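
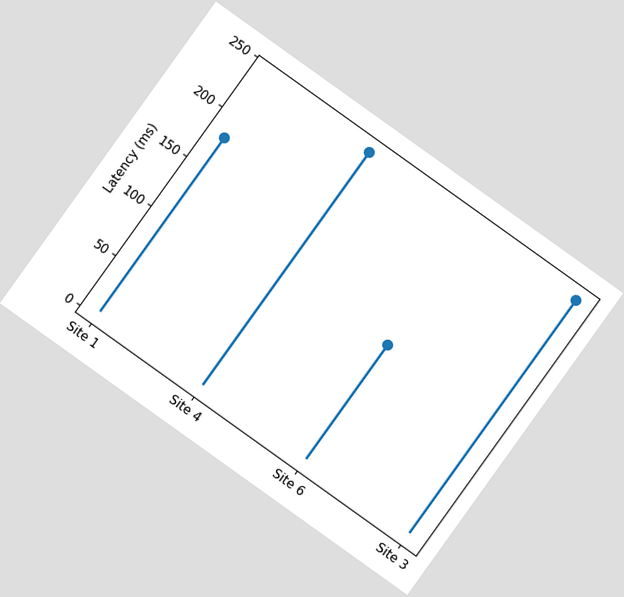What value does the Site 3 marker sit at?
240ms

The chart is tilted about 36° clockwise. The Site 3 marker sits at 240ms.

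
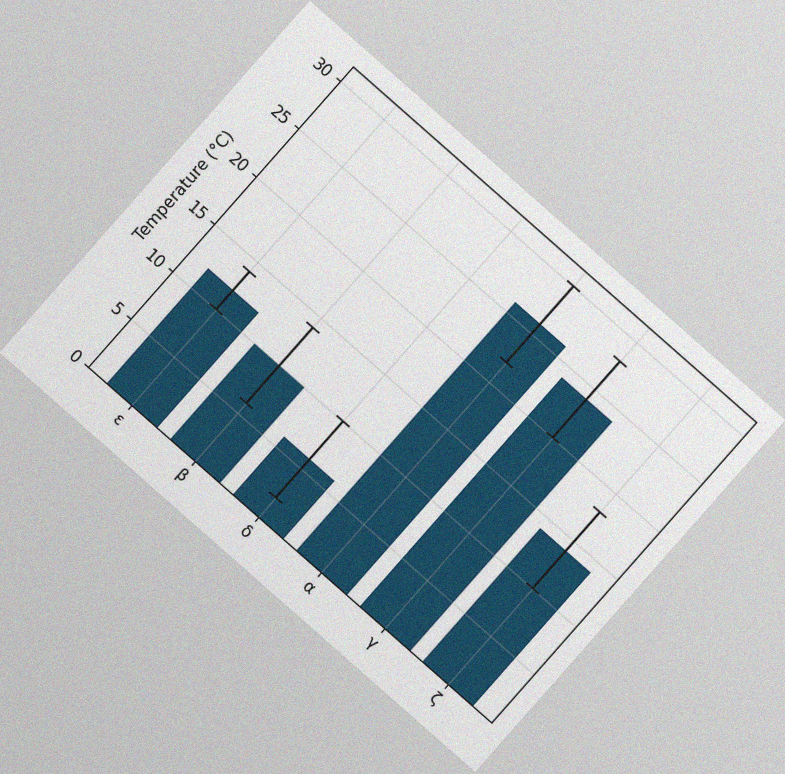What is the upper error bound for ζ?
The chart is tilted about 41° clockwise, with some photo noise. The ζ bar's upper whisker reaches 18°C.

18°C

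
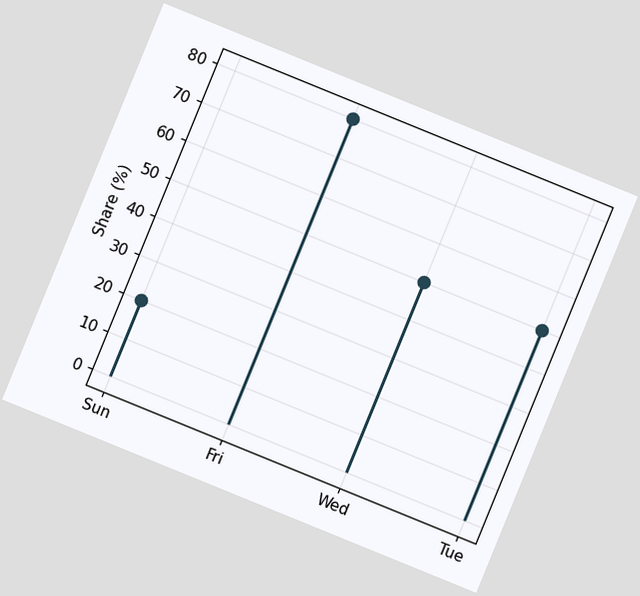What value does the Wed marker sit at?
The chart is tilted about 22° clockwise. The Wed marker sits at 50%.

50%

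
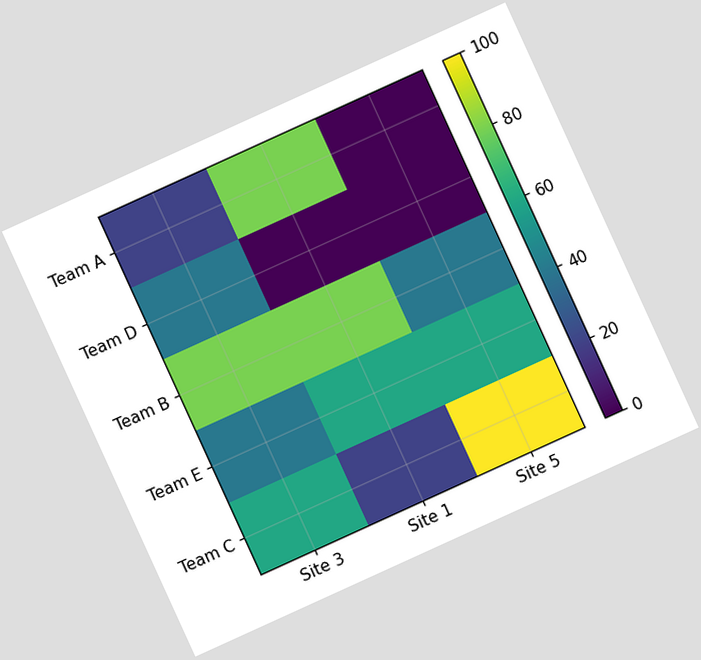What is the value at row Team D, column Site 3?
The chart is tilted about 24° counter-clockwise. Matching cell (Team D, Site 3) against the colorbar gives 40.

40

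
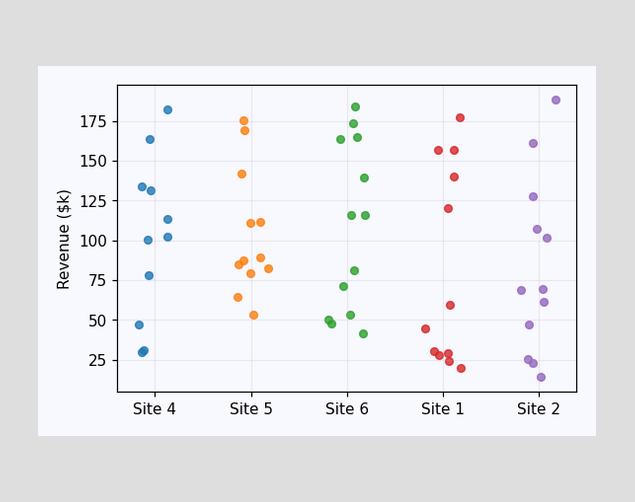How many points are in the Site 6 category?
13

Counting the markers in the Site 6 column gives 13.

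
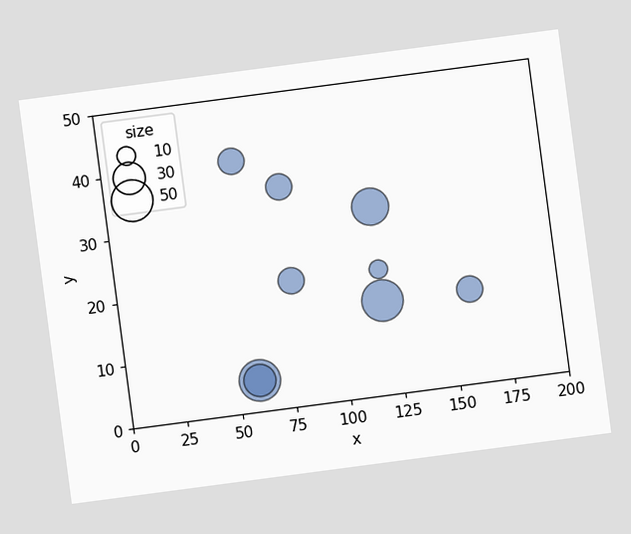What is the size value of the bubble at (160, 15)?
The chart is tilted about 8° counter-clockwise. Matching the bubble at (160, 15) against the size legend gives 20.

20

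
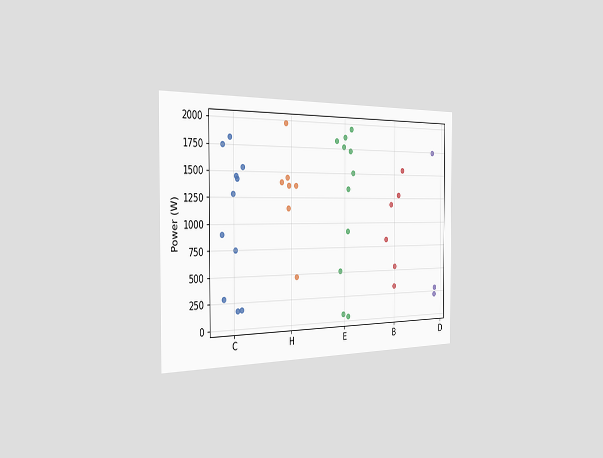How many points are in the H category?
The chart is viewed slightly from the left. Counting the markers in the H column gives 7.

7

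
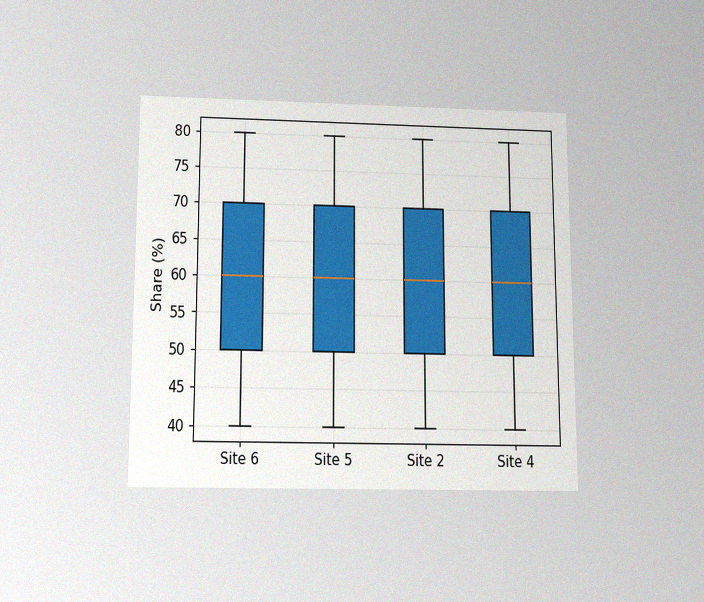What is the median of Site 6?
The chart is viewed slightly from below, with some photo noise. The median line in the Site 6 box sits at 60%.

60%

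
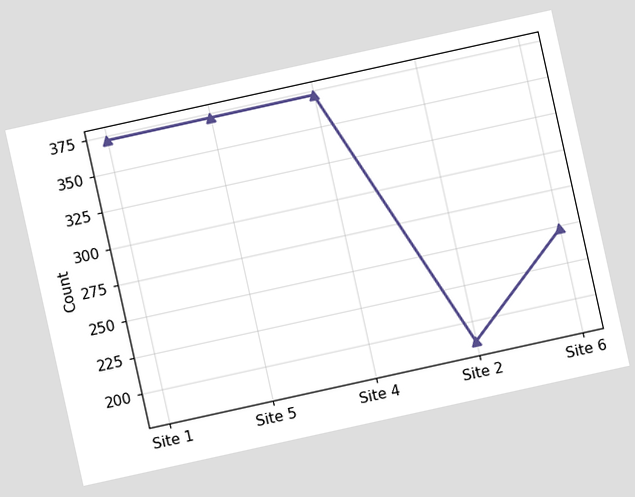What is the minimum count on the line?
The chart is tilted about 12° counter-clockwise. The lowest point is at Site 2, and reading across to the y-axis gives 186.

186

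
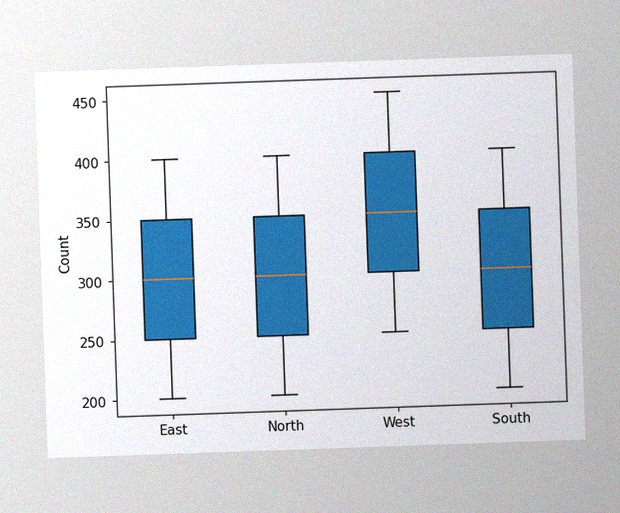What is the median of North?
300

The image has some photo noise and uneven lighting. The median line in the North box sits at 300.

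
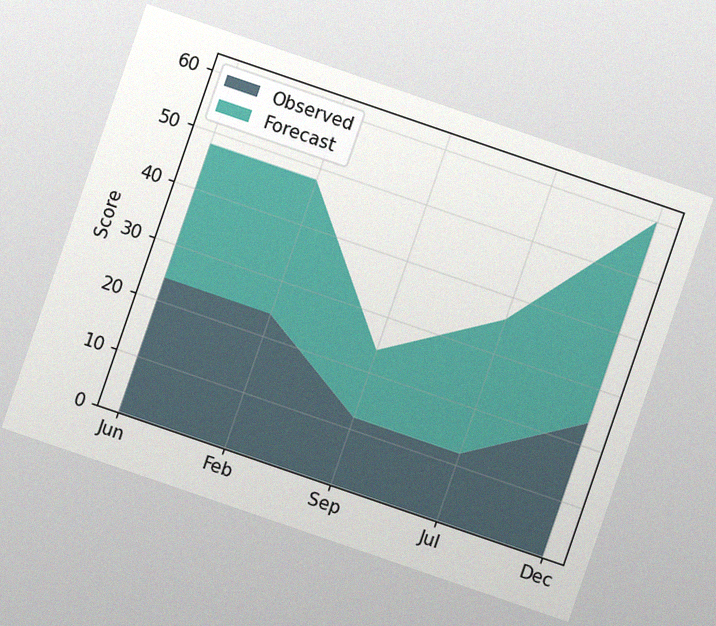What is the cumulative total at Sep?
The chart is tilted about 19° clockwise, with some photo noise. The stacked total at Sep reaches 24.

24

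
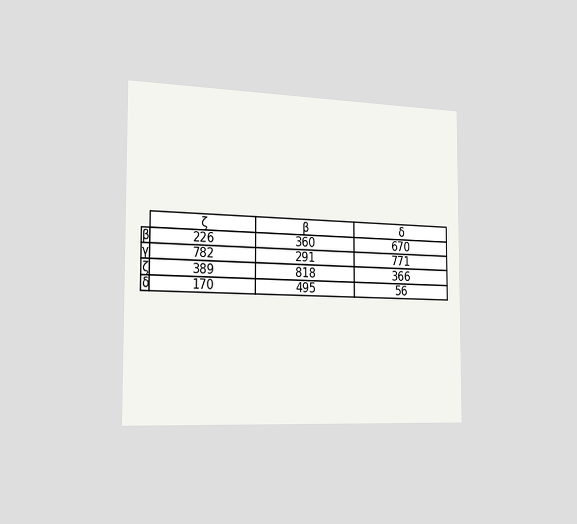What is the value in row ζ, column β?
818

The chart is viewed slightly from the left. The (ζ, β) cell reads 818.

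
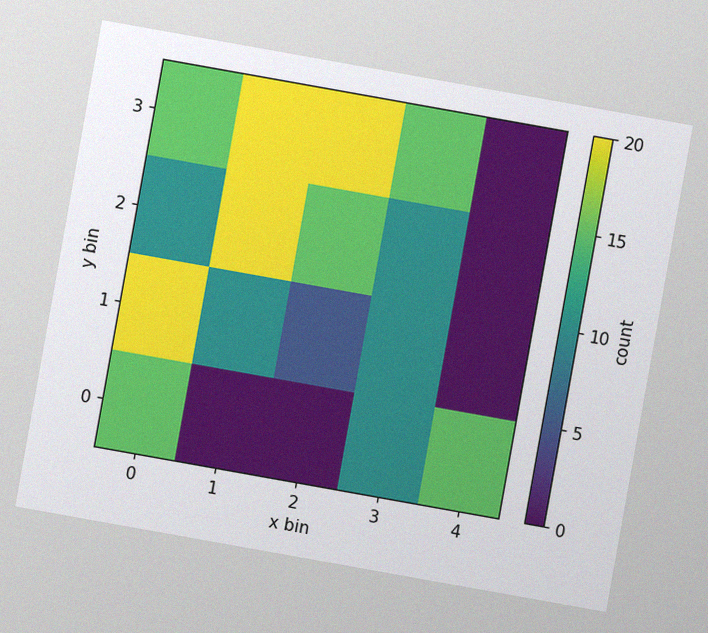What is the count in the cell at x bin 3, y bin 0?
10

The chart is tilted about 10° clockwise, with some photo noise. Matching the cell (3, 0) against the colorbar gives 10.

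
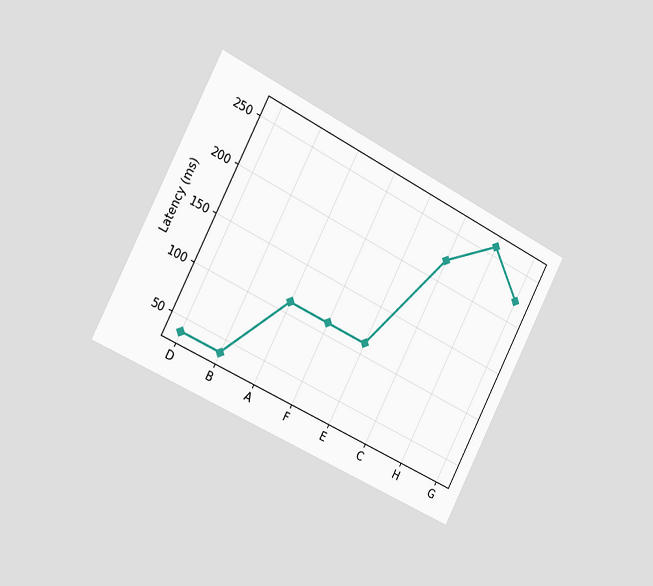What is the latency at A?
The chart is tilted about 27° clockwise and viewed slightly from the left. At A, the line is at 111ms.

111ms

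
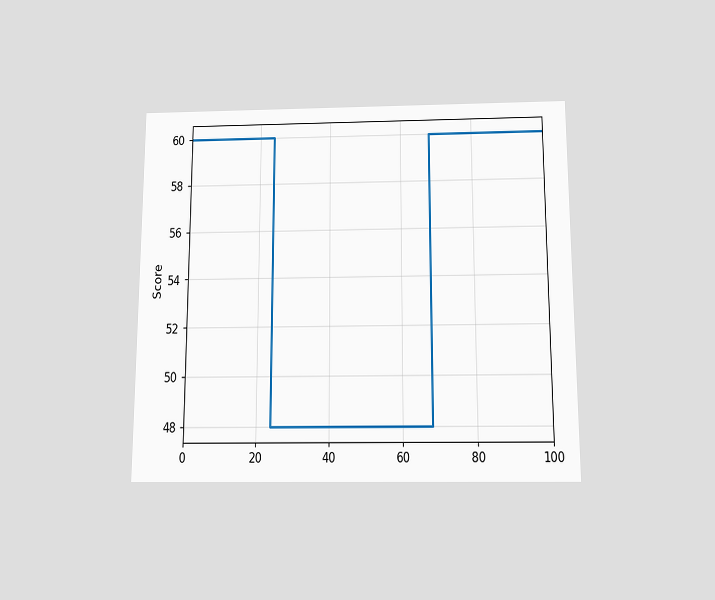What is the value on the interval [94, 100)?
The chart is viewed slightly from below. On [94, 100) the step sits at 60.

60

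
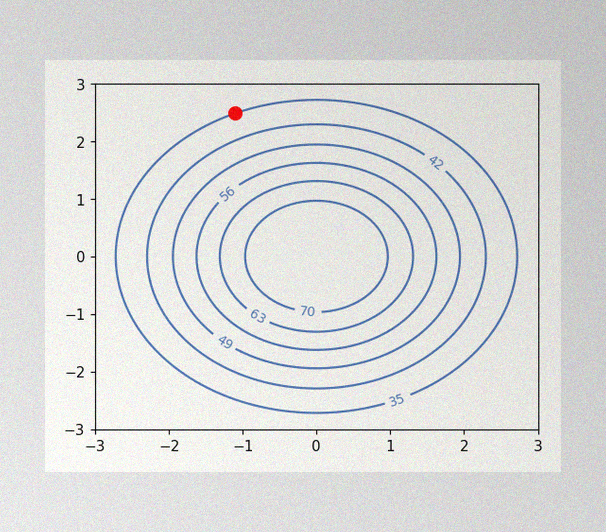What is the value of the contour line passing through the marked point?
35

The image has some photo noise and uneven lighting. The marked point sits on the contour labelled 35.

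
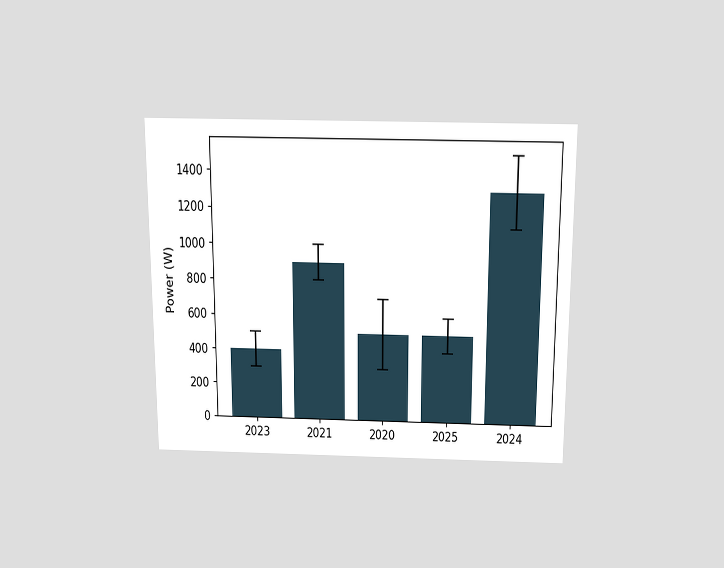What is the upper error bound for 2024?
The chart is viewed slightly from above. The 2024 bar's upper whisker reaches 1500W.

1500W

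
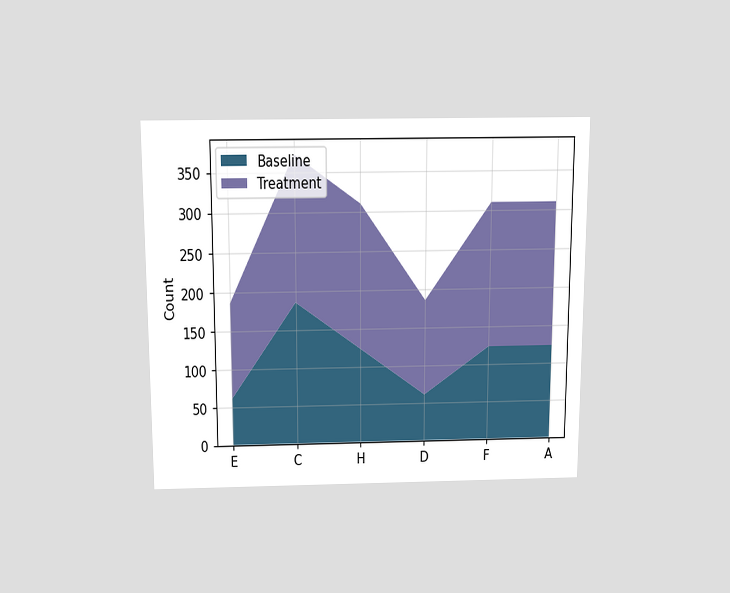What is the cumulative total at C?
372

The chart is viewed slightly from above. The stacked total at C reaches 372.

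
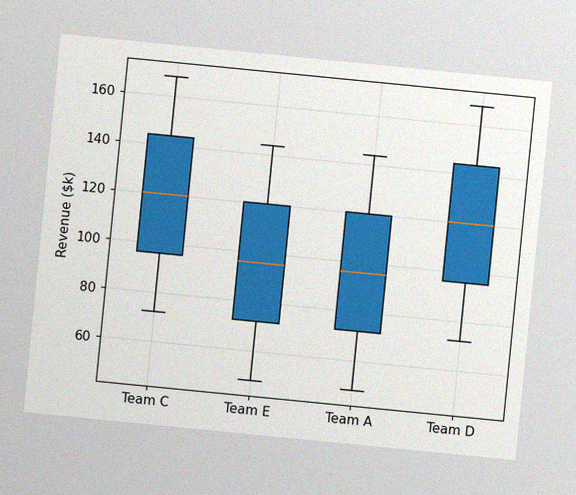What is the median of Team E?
$96k

The chart is tilted about 6° clockwise, with some photo noise. The median line in the Team E box sits at $96k.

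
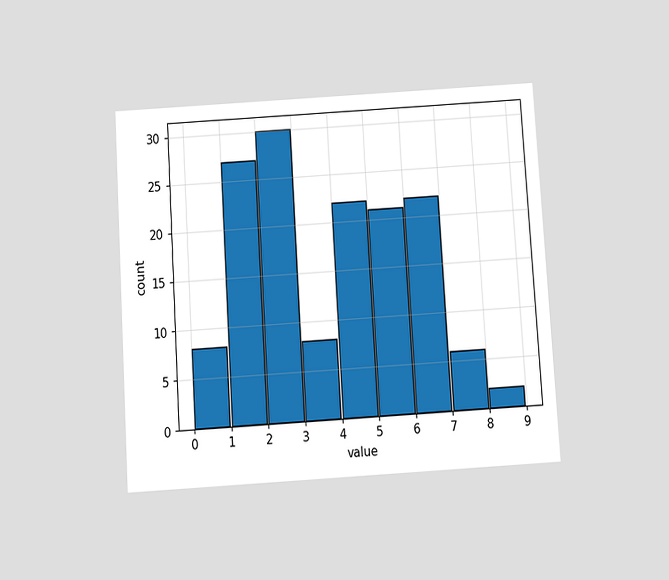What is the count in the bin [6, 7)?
The chart is tilted about 4° counter-clockwise and viewed slightly from below. The [6, 7) bin has height 22.

22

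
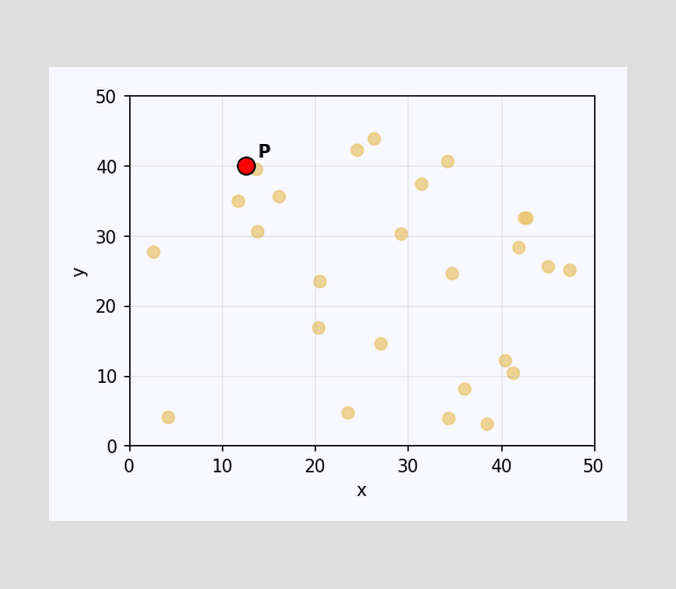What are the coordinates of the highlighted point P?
(12.5, 40)

Following the gridlines from P to each axis, P sits at (12.5, 40).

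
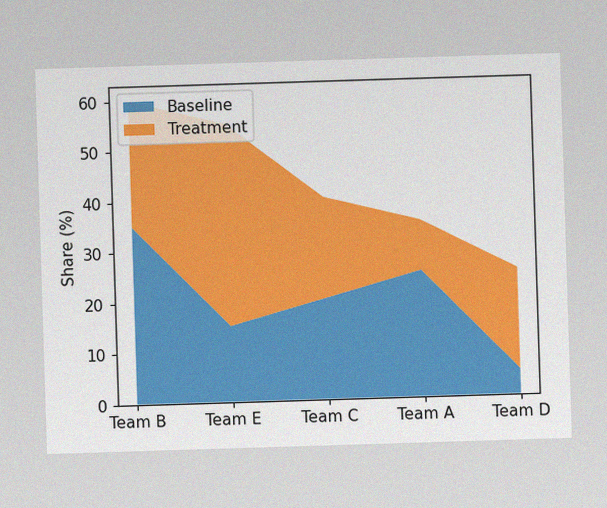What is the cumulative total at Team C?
40%

The image has some photo noise and uneven lighting. The stacked total at Team C reaches 40%.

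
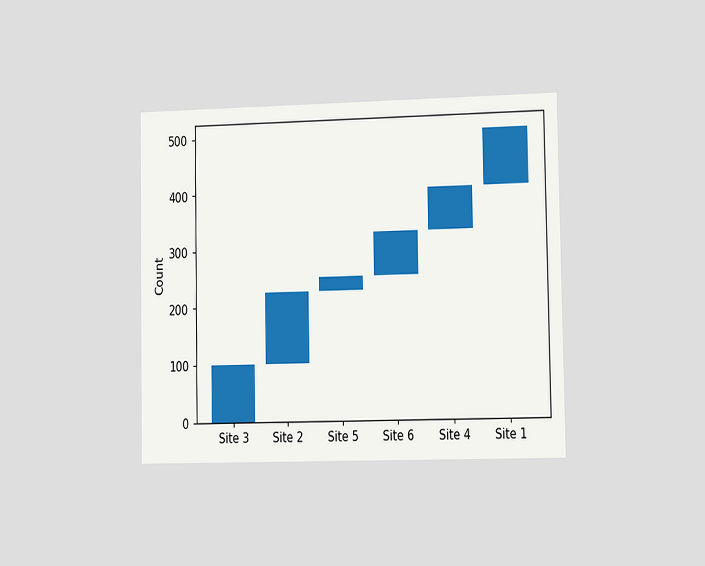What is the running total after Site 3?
100

The chart is viewed slightly from the right. After Site 3 the running total reaches 100.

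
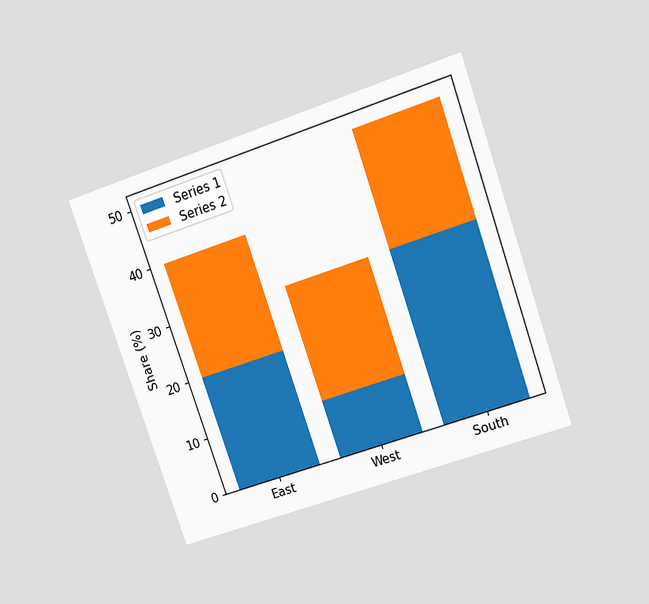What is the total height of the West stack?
30%

The chart is tilted about 19° counter-clockwise and viewed at a slight angle. The West stack's top reaches 30% on the y-axis.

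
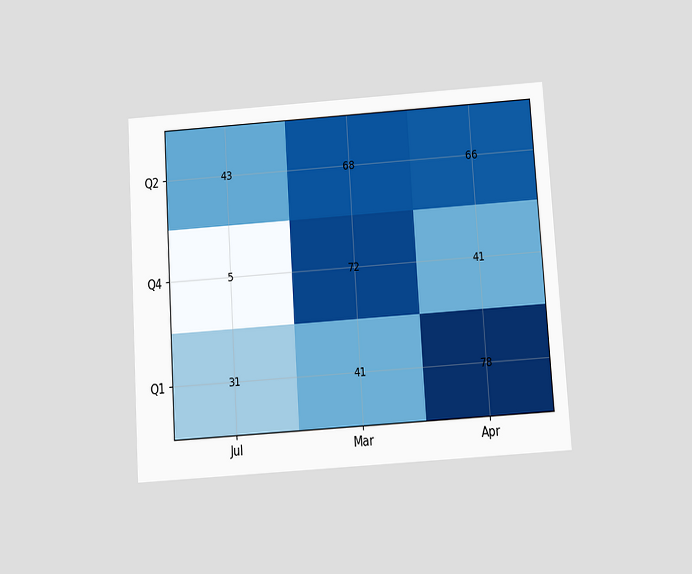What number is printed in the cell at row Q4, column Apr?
41

The chart is tilted about 4° counter-clockwise and viewed slightly from below. The (Q4, Apr) cell reads 41.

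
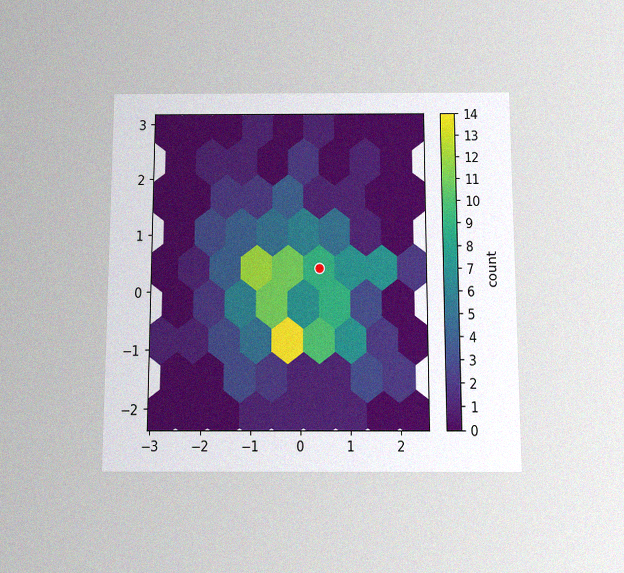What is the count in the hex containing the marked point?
The chart is viewed slightly from below, with some photo noise. The marked hex reads 9 on the colorbar.

9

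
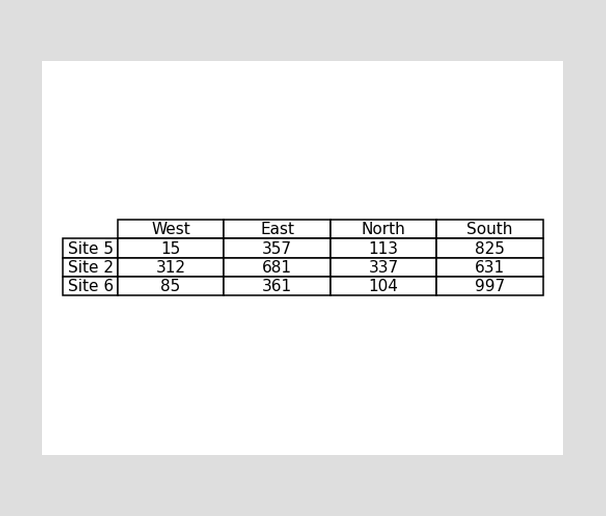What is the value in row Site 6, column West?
85

The (Site 6, West) cell reads 85.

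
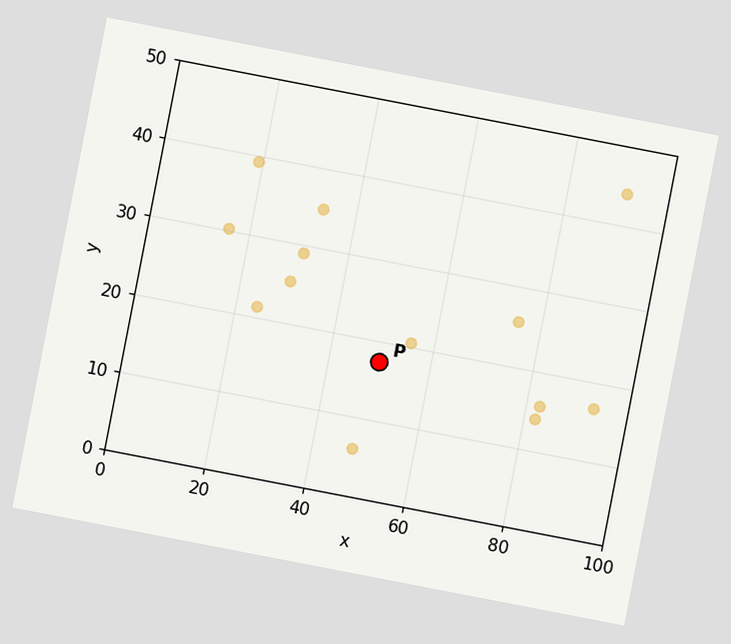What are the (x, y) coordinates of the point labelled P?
(50, 17.5)

The chart is tilted about 11° clockwise. Following the gridlines from P to each axis, P sits at (50, 17.5).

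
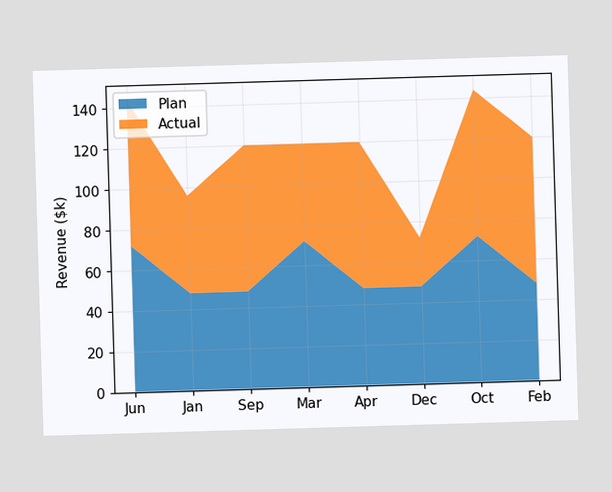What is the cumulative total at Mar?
The stacked total at Mar reaches $120k.

$120k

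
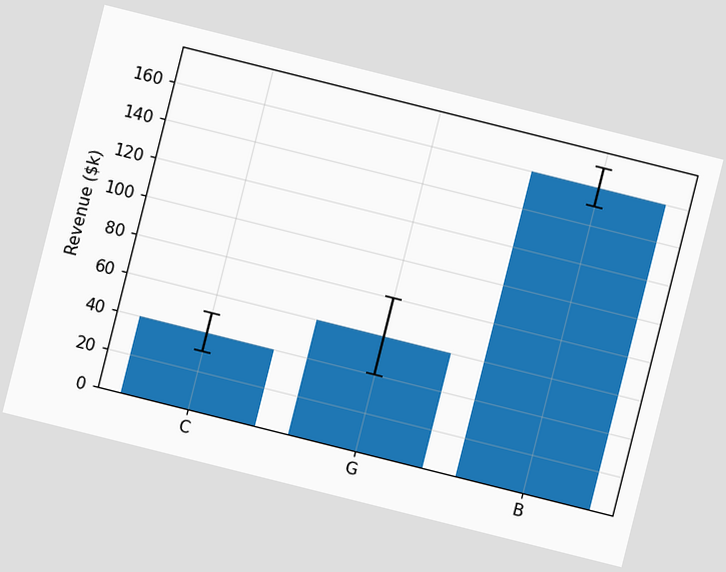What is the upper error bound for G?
The chart is tilted about 14° clockwise. The G bar's upper whisker reaches $80k.

$80k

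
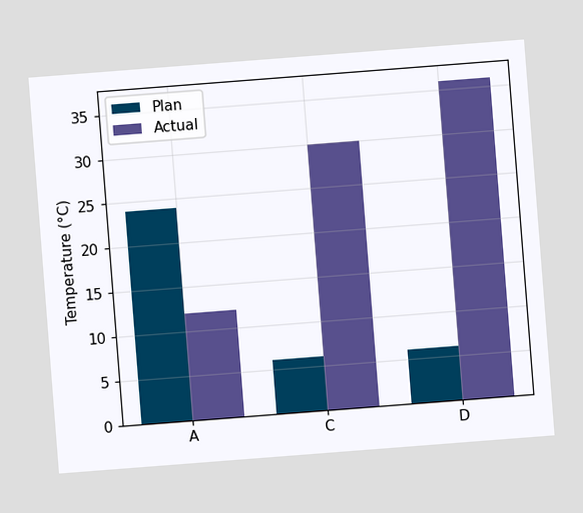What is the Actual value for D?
36°C

The chart is tilted about 4° counter-clockwise. The Actual bar at D reaches 36°C on the y-axis.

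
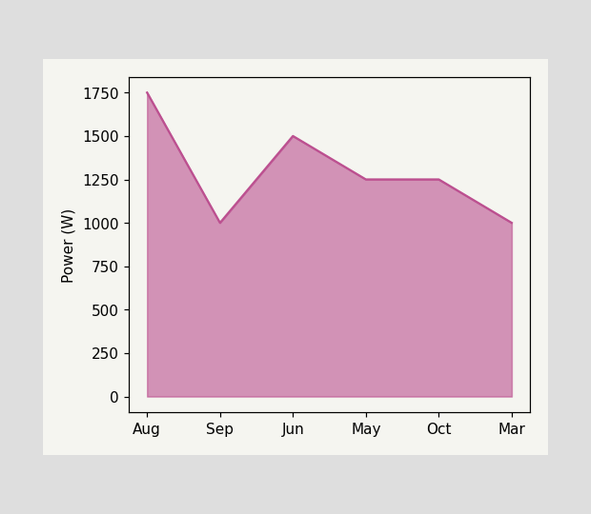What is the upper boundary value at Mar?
At Mar the upper boundary is at 1000W.

1000W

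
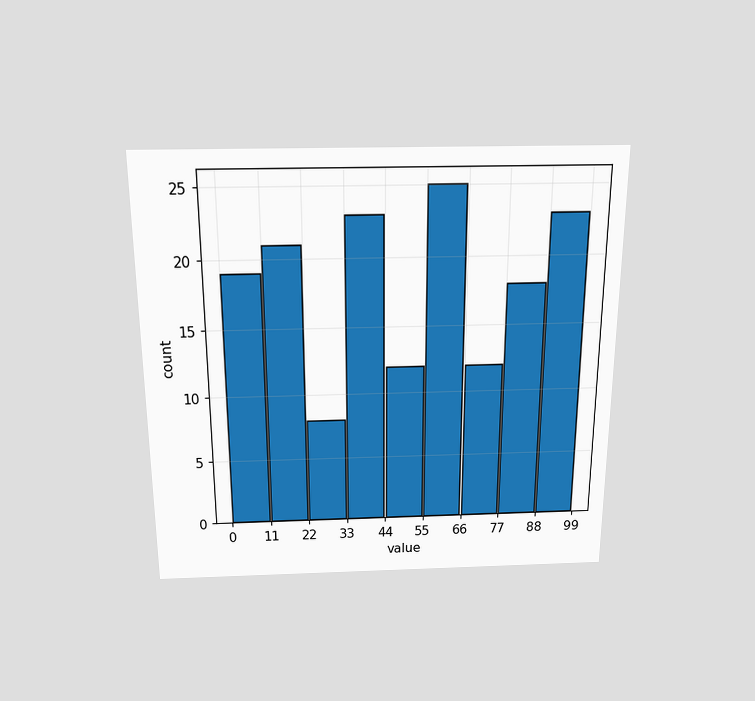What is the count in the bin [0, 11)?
19

The chart is viewed slightly from above. The [0, 11) bin has height 19.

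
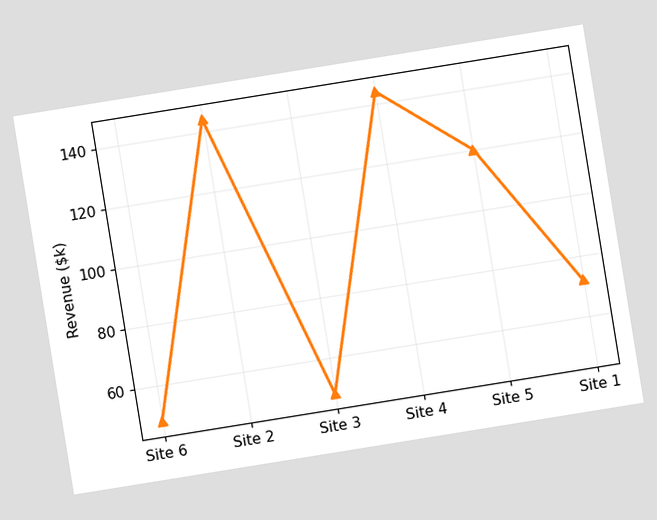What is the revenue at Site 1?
$72k

The chart is tilted about 9° counter-clockwise. At Site 1, the line is at $72k.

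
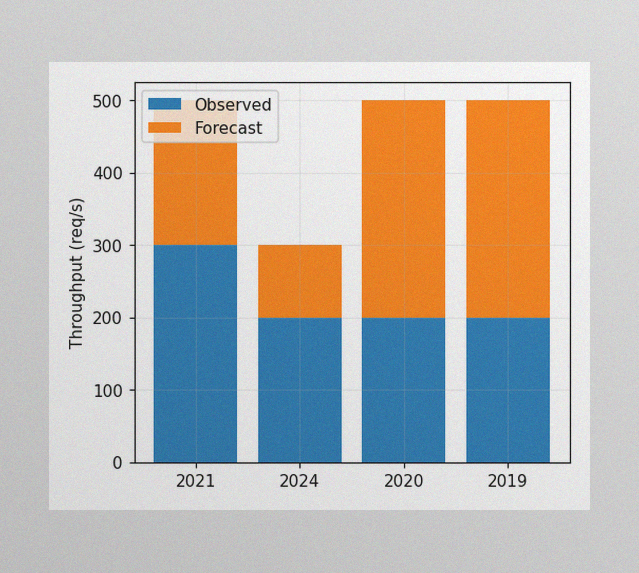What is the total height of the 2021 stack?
The image has some photo noise and uneven lighting. The 2021 stack's top reaches 500req/s on the y-axis.

500req/s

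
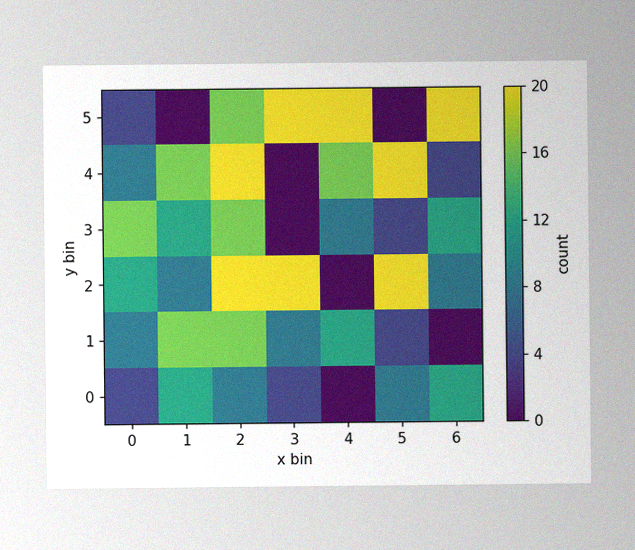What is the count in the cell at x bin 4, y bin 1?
12

The image has some photo noise and uneven lighting. Matching the cell (4, 1) against the colorbar gives 12.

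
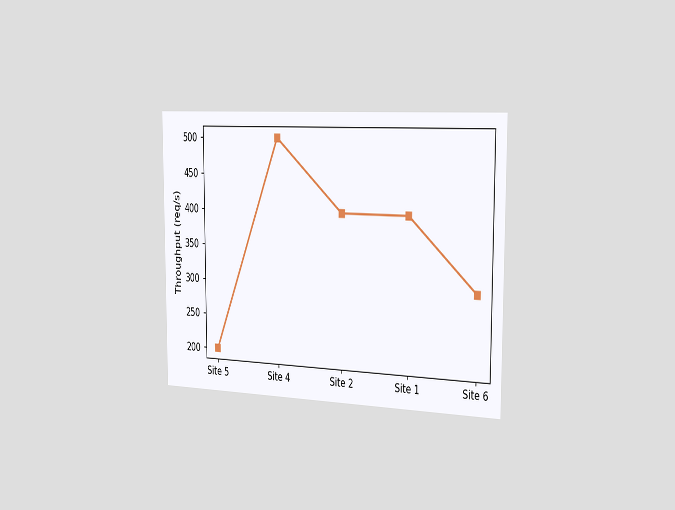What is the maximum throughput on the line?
The chart is viewed slightly from the right. The highest point is at Site 4, and reading across to the y-axis gives 500req/s.

500req/s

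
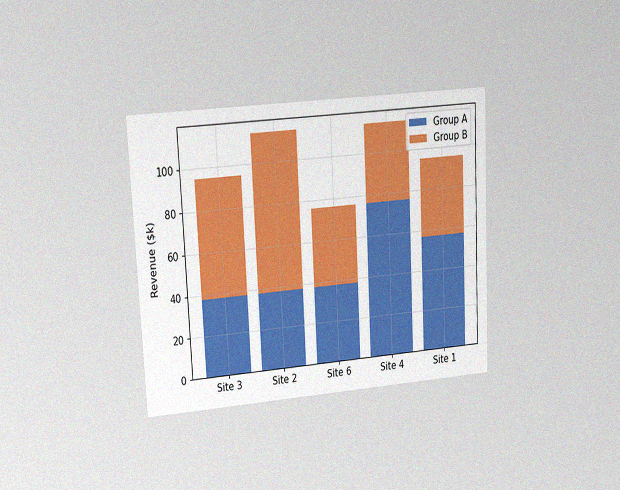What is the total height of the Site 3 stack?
$95k

The chart is tilted about 3° counter-clockwise and viewed at a slight angle, with some photo noise. The Site 3 stack's top reaches $95k on the y-axis.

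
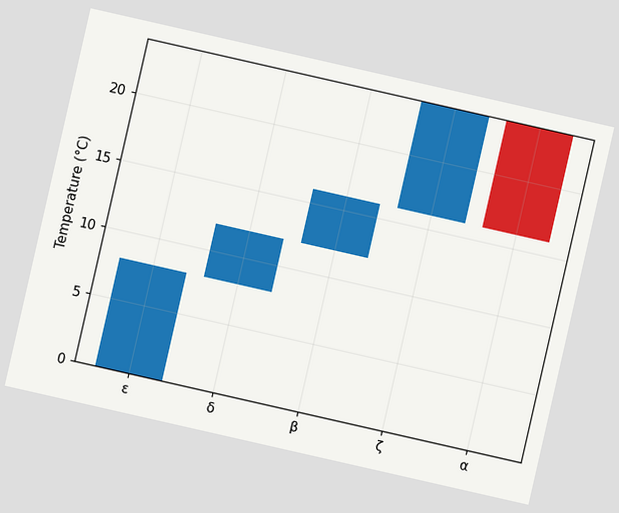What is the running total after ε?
8°C

The chart is tilted about 13° clockwise. After ε the running total reaches 8°C.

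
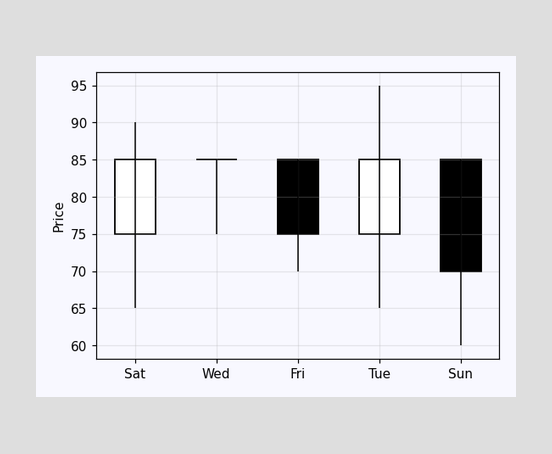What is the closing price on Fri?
75

The Fri candle closes at 75.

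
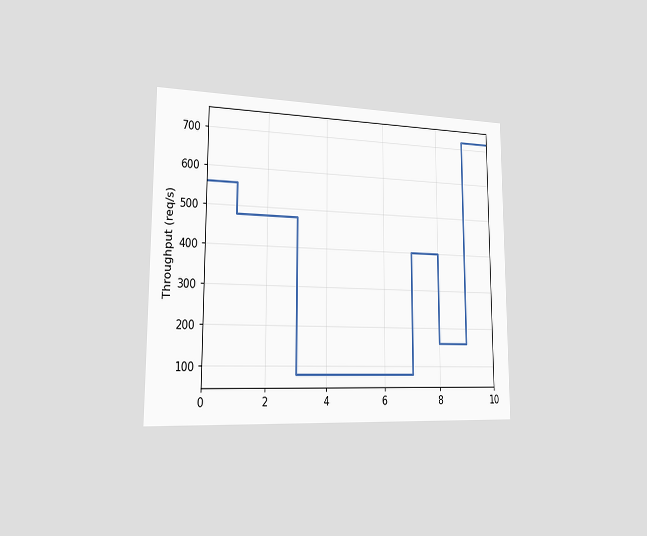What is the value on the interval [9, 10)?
The chart is viewed slightly from the left. On [9, 10) the step sits at 720req/s.

720req/s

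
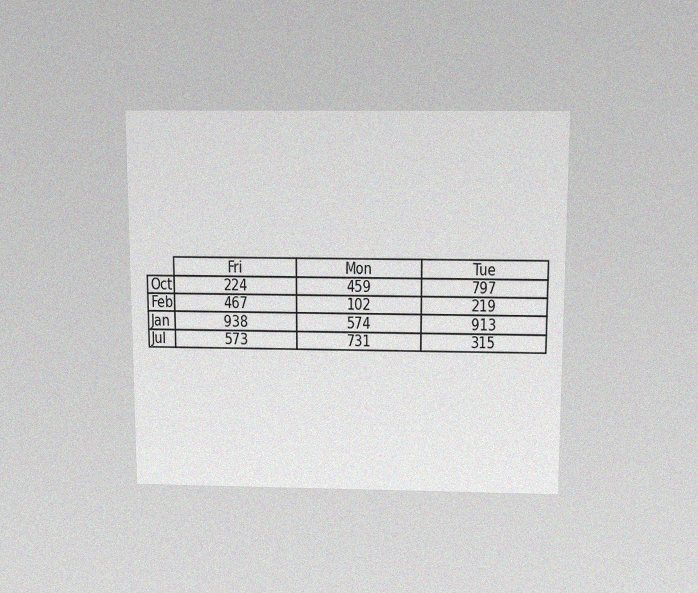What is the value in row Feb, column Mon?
102

The chart is viewed slightly from above, with some photo noise. The (Feb, Mon) cell reads 102.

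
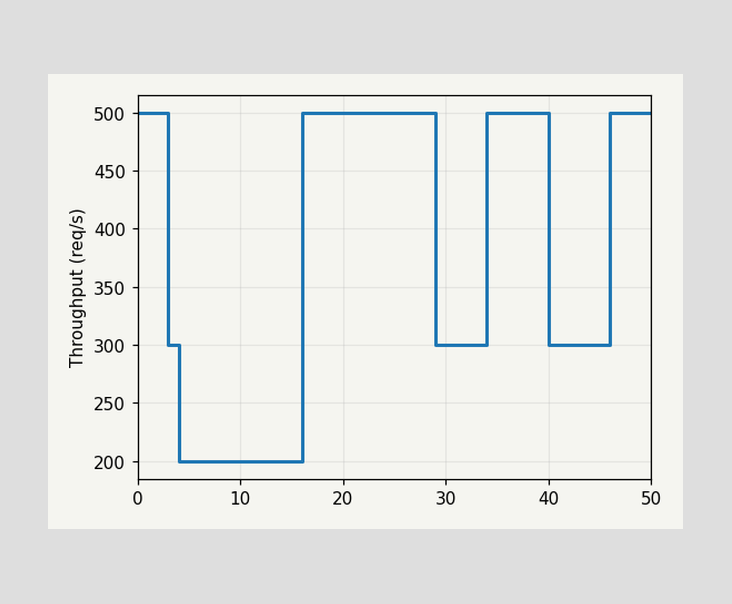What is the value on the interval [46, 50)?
On [46, 50) the step sits at 500req/s.

500req/s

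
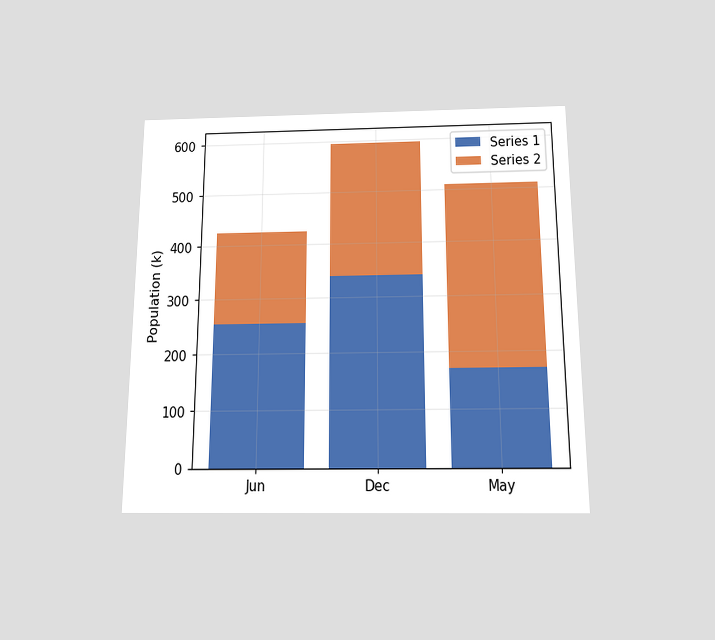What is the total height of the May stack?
510k

The chart is viewed slightly from below. The May stack's top reaches 510k on the y-axis.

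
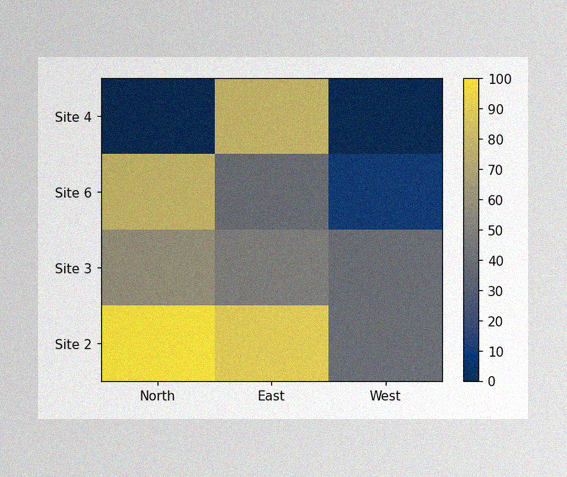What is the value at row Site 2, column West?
The image has some photo noise and uneven lighting. Matching cell (Site 2, West) against the colorbar gives 40.

40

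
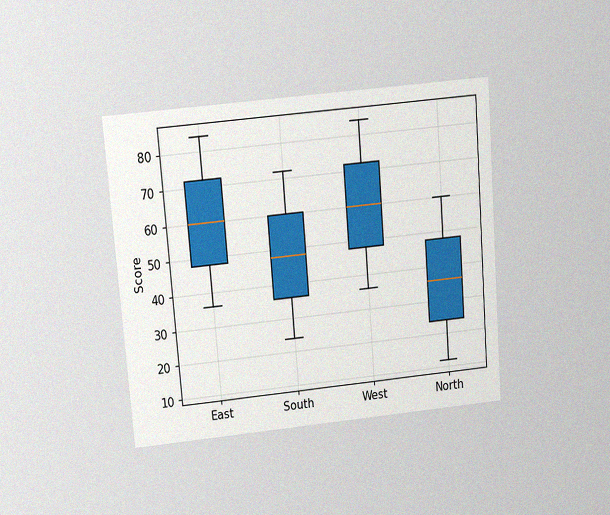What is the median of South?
48

The chart is tilted about 5° counter-clockwise and viewed slightly from above, with some photo noise. The median line in the South box sits at 48.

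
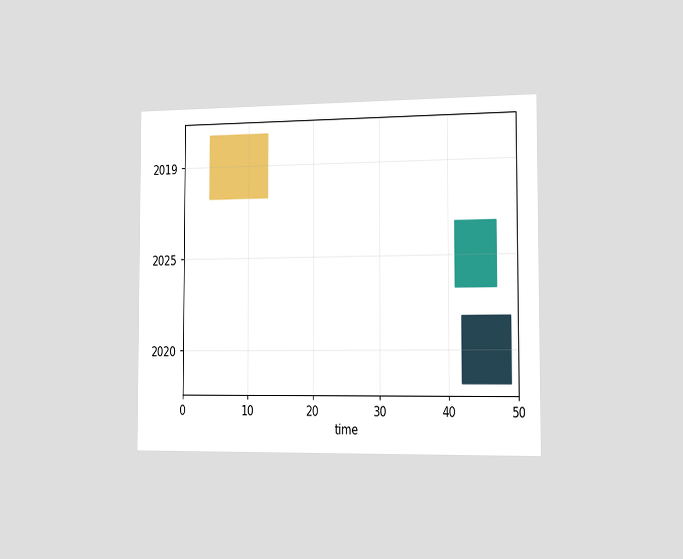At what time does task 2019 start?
4

The chart is viewed slightly from the right. The 2019 bar begins at t=4.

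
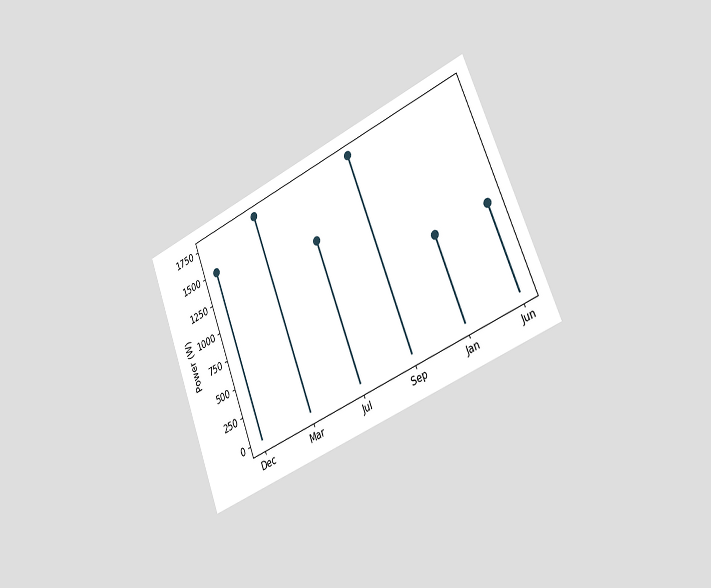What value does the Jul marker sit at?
The chart is tilted about 22° counter-clockwise and viewed slightly from the right. The Jul marker sits at 1250W.

1250W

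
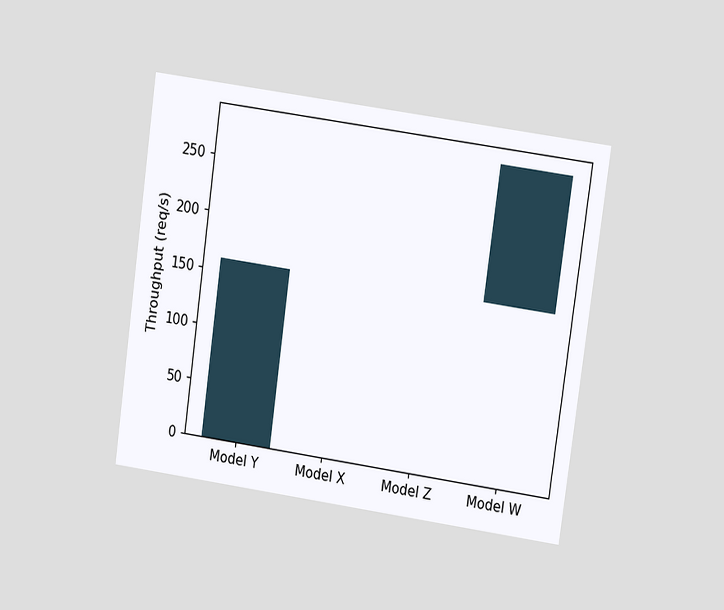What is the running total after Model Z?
160req/s

The chart is tilted about 8° clockwise and viewed at a slight angle. After Model Z the running total reaches 160req/s.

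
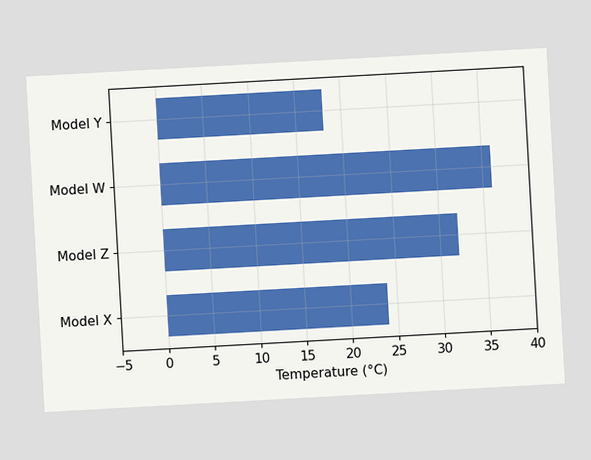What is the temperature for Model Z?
The chart is tilted about 3° counter-clockwise. Reading along the chart's x-axis, the Model Z bar reaches 32°C.

32°C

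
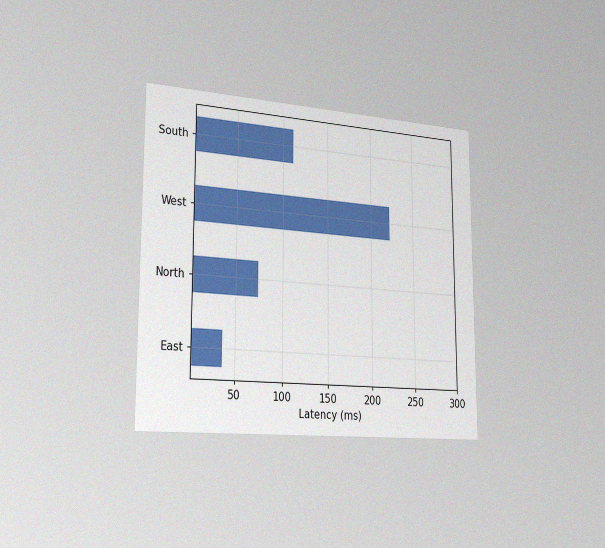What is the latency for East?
The chart is viewed slightly from the left, with some photo noise. Reading along the chart's x-axis, the East bar reaches 37ms.

37ms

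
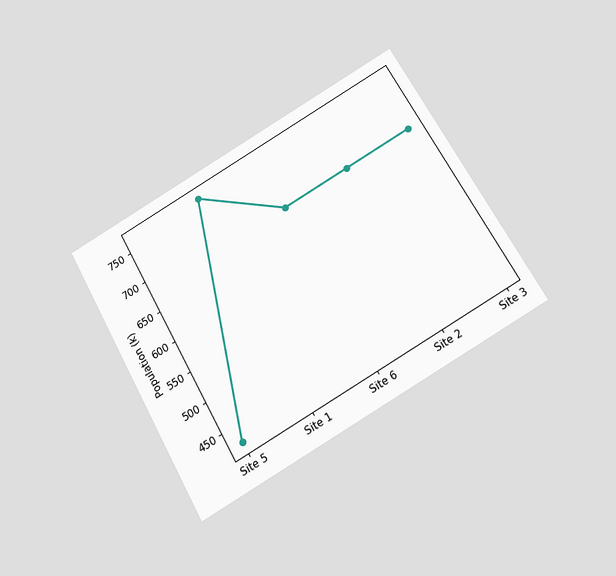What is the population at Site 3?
The chart is tilted about 29° counter-clockwise and viewed slightly from below. At Site 3, the line is at 680k.

680k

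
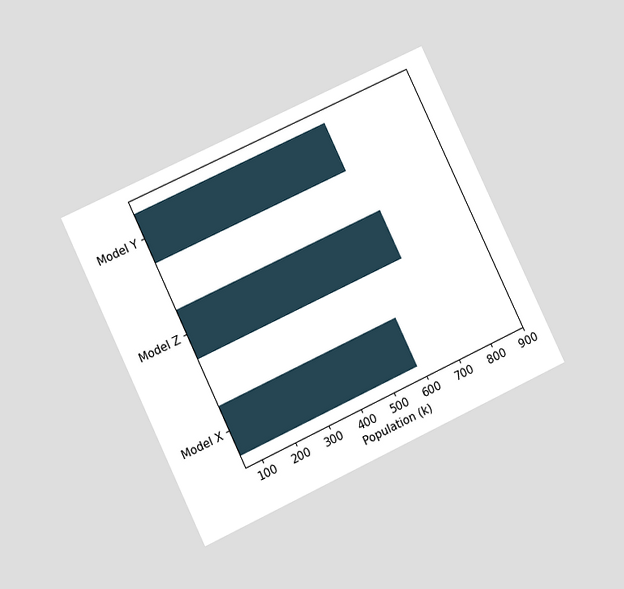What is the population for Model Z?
672k

The chart is tilted about 25° counter-clockwise and viewed at a slight angle. Reading along the chart's x-axis, the Model Z bar reaches 672k.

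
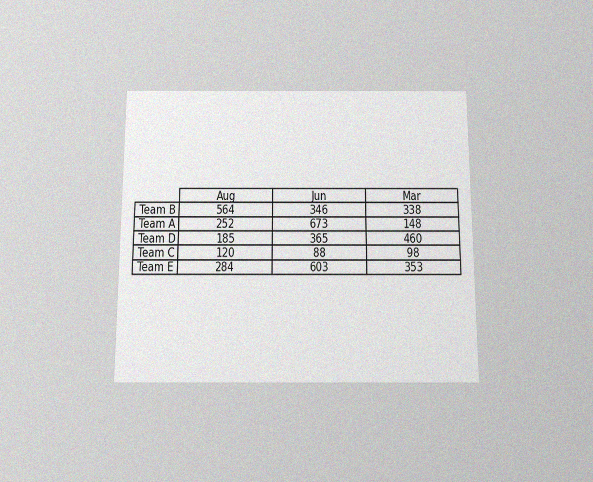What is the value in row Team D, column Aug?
The chart is viewed slightly from below, with some photo noise. The (Team D, Aug) cell reads 185.

185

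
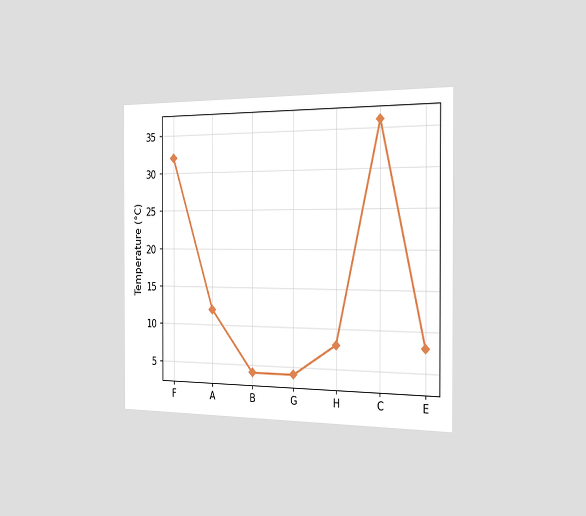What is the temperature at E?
8°C

The chart is viewed slightly from the right. At E, the line is at 8°C.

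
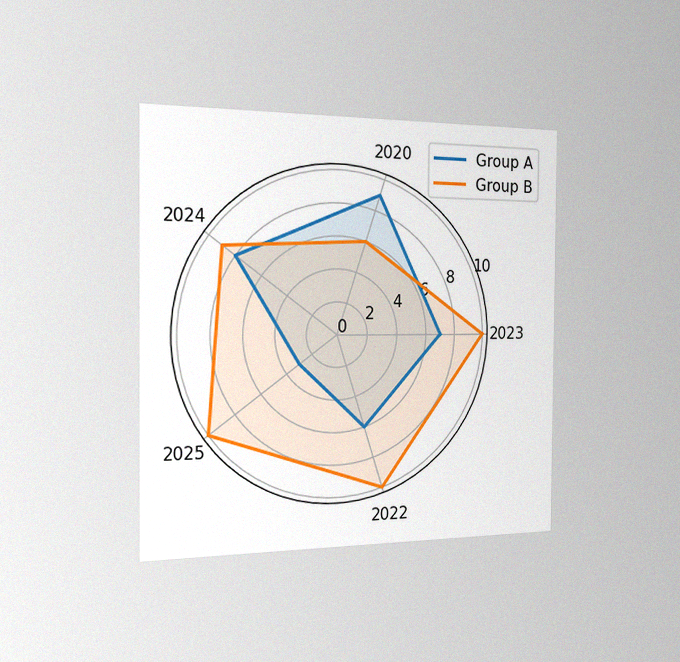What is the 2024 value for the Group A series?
8

The chart is viewed slightly from the left, with some photo noise. On the 2024 axis, Group A reaches 8.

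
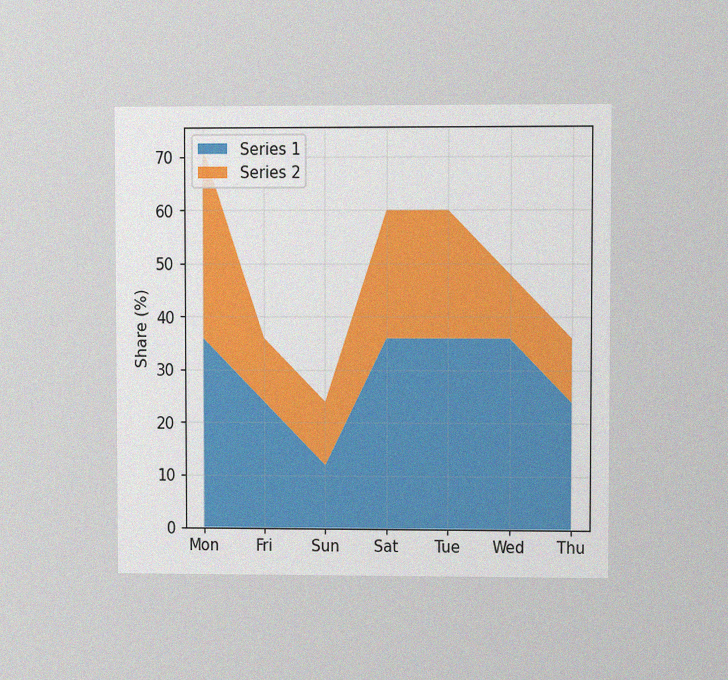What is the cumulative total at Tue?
60%

The chart is viewed at a slight angle, with some photo noise. The stacked total at Tue reaches 60%.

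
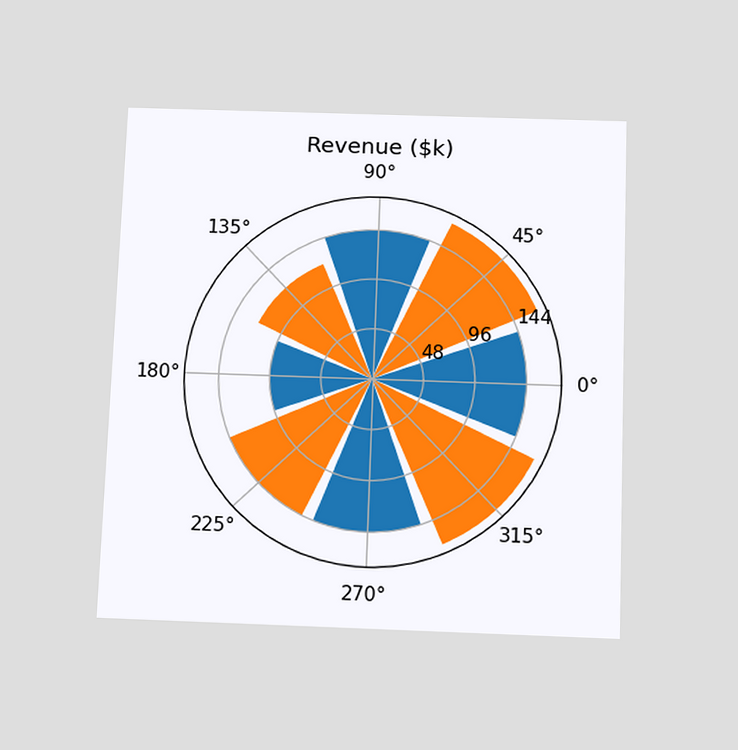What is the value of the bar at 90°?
The chart is tilted about 2° clockwise and viewed slightly from below. The bar at 90° reaches $144k on the radial axis.

$144k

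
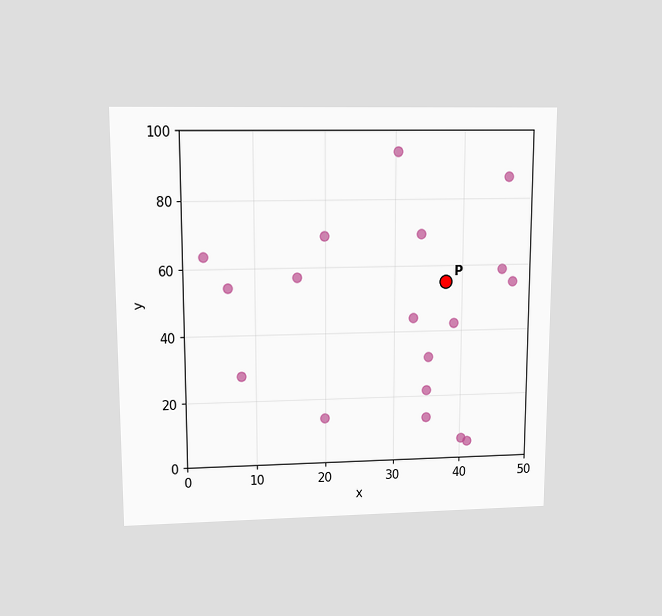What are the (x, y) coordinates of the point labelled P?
The chart is viewed at a slight angle. Following the gridlines from P to each axis, P sits at (37.5, 55).

(37.5, 55)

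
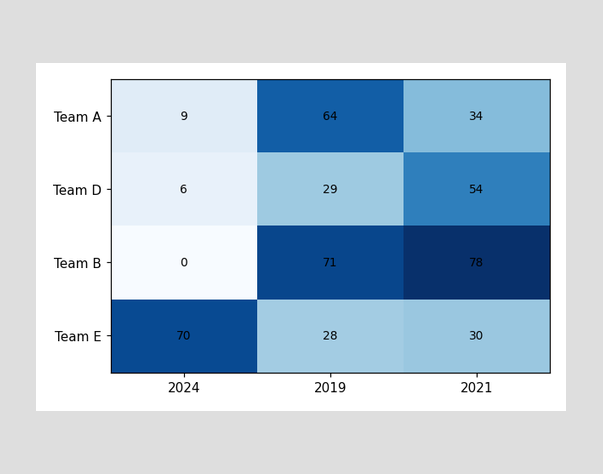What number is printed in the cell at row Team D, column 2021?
The (Team D, 2021) cell reads 54.

54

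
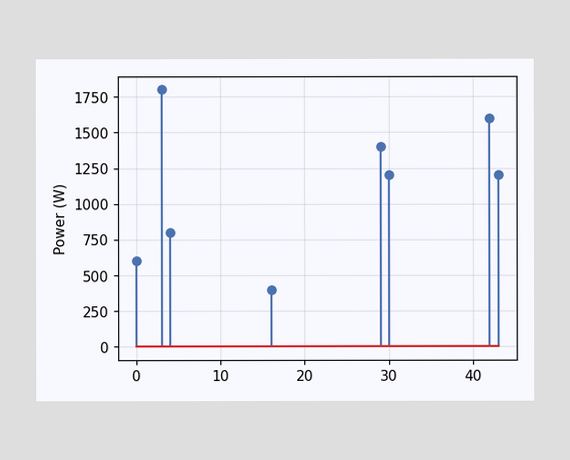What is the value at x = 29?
1400W

The stem at x=29 reaches 1400W.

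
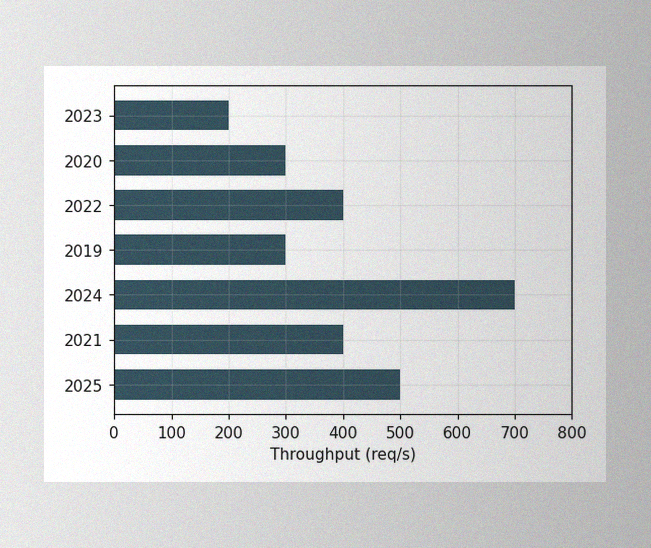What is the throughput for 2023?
200req/s

The image has some photo noise and uneven lighting. Reading along the chart's x-axis, the 2023 bar reaches 200req/s.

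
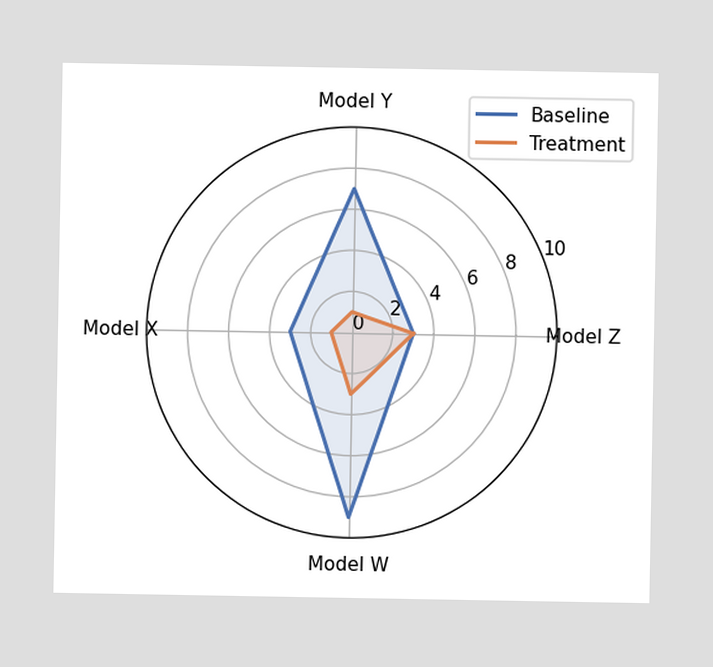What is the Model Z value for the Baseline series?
3

On the Model Z axis, Baseline reaches 3.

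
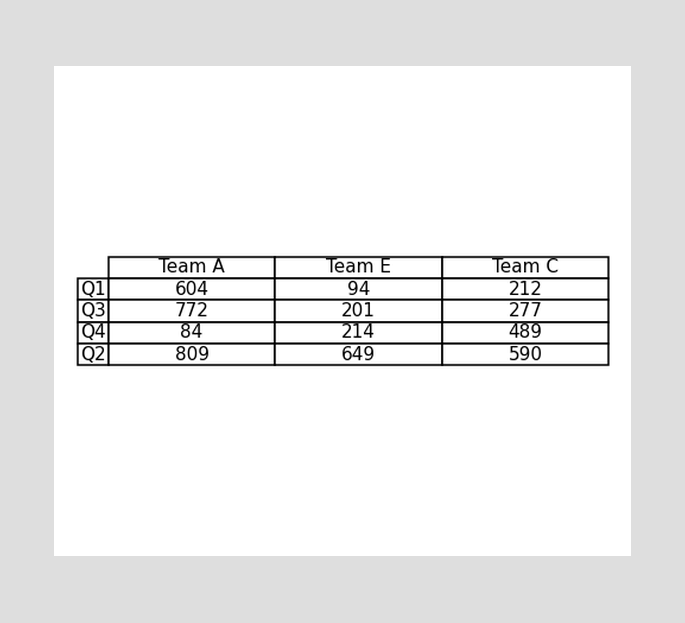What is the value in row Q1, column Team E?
94

The (Q1, Team E) cell reads 94.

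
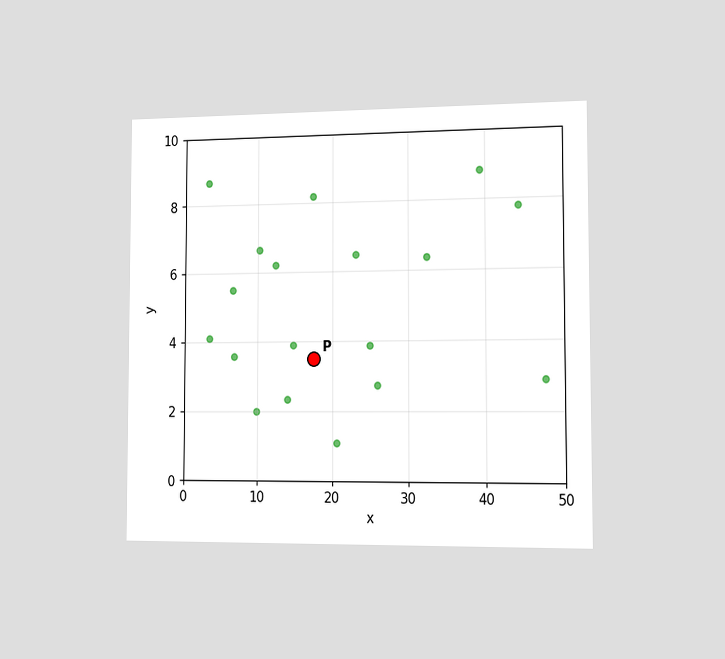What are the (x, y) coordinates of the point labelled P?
(17.5, 3.5)

The chart is viewed slightly from the right. Following the gridlines from P to each axis, P sits at (17.5, 3.5).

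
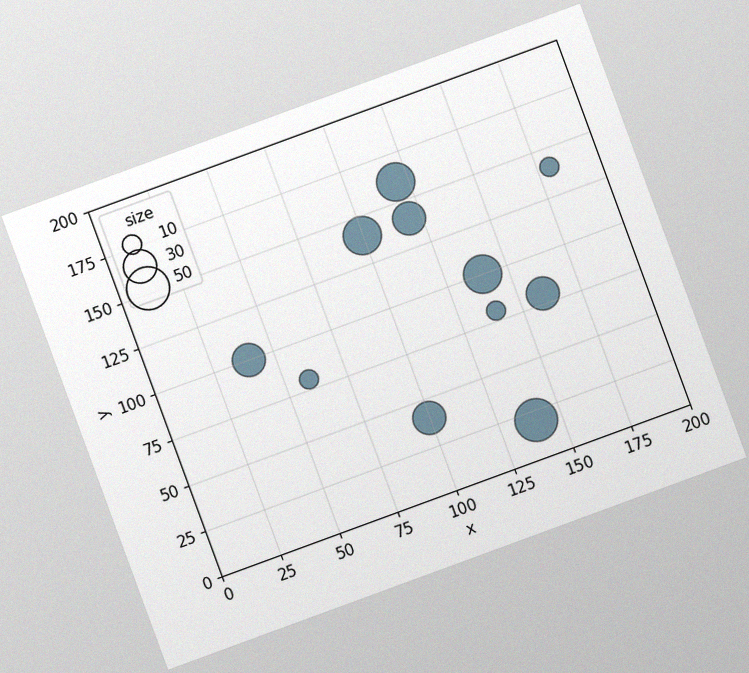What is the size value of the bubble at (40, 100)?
The chart is tilted about 20° counter-clockwise, with some photo noise. Matching the bubble at (40, 100) against the size legend gives 30.

30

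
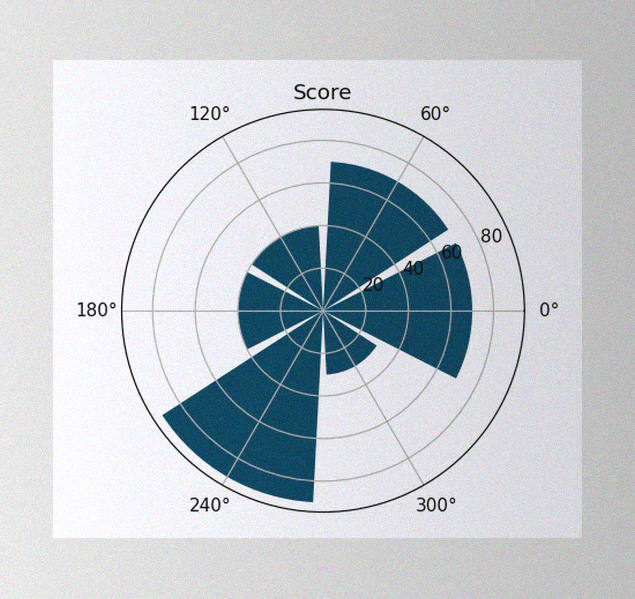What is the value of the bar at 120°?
The image has some photo noise and uneven lighting. The bar at 120° reaches 40 on the radial axis.

40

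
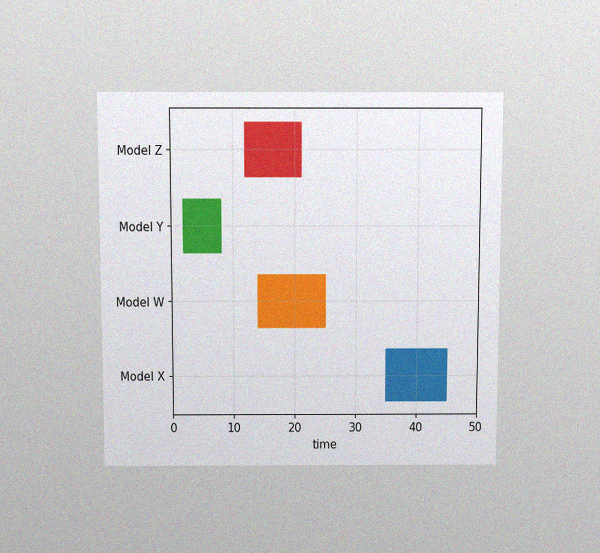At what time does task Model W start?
14

The chart is viewed slightly from above, with some photo noise. The Model W bar begins at t=14.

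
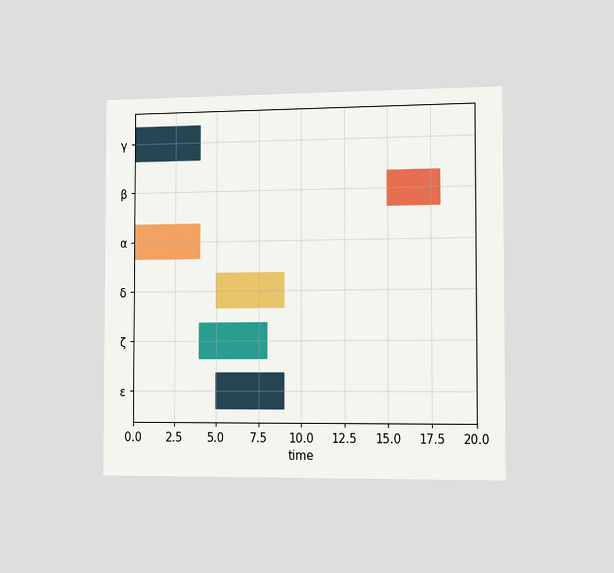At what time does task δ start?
5

The chart is viewed slightly from the right. The δ bar begins at t=5.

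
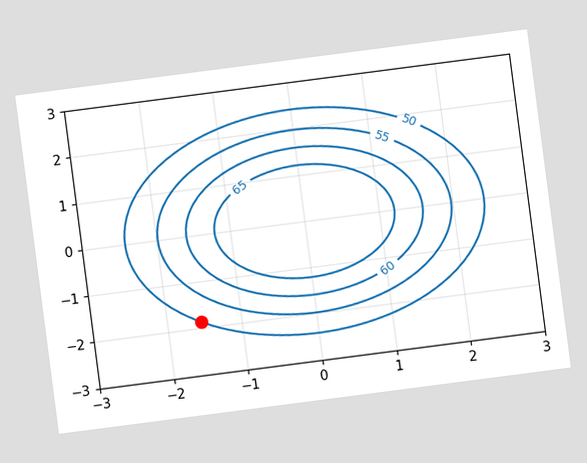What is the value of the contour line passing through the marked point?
The chart is tilted about 7° counter-clockwise. The marked point sits on the contour labelled 50.

50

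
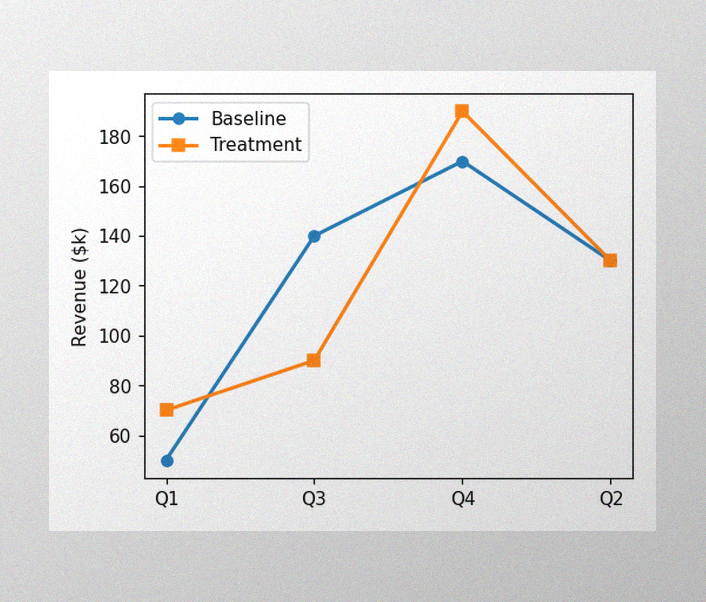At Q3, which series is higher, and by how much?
Baseline, by $50k

The image has some photo noise and uneven lighting. At Q3, Baseline sits above the other line by $50k.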